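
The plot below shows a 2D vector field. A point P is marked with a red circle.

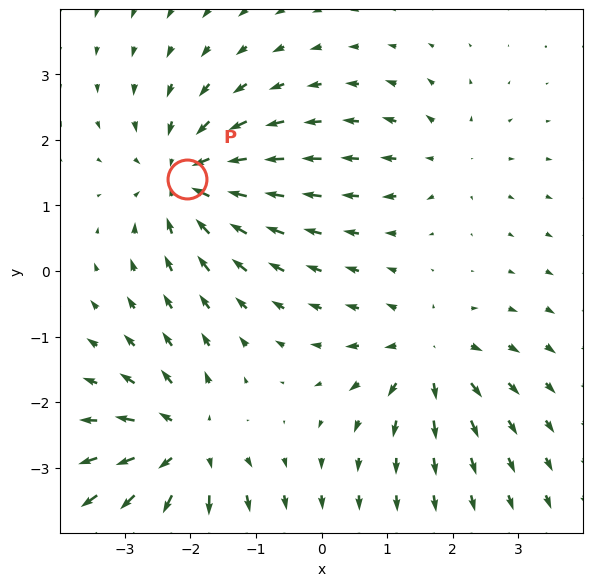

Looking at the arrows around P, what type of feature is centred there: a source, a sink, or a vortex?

At P (-2.1, 1.4) the arrows converge inward. Divergence about -6, curl ≈0 — negative divergence with near-zero curl is a sink.

sink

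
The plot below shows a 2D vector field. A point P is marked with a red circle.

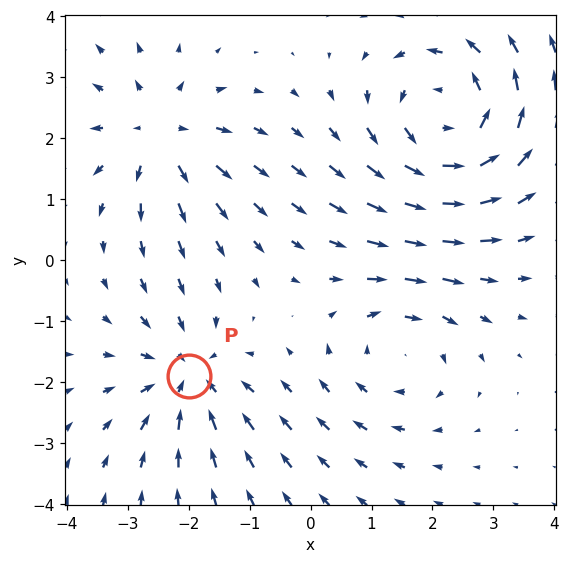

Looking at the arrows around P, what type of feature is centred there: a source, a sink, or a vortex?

sink

At P (-2.0, -1.9) the arrows converge inward. Divergence about -3, curl ≈0 — negative divergence with near-zero curl is a sink.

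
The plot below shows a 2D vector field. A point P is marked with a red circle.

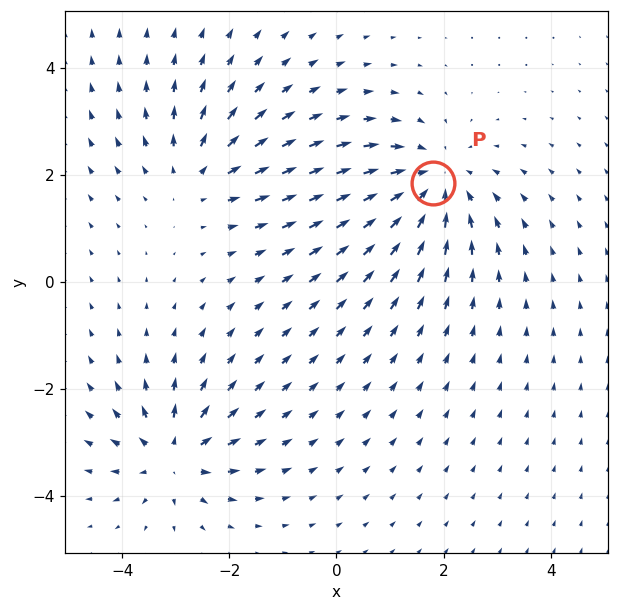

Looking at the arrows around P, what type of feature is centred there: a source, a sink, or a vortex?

At P (1.8, 1.8) the arrows converge inward. Divergence about -4, curl ≈0 — negative divergence with near-zero curl is a sink.

sink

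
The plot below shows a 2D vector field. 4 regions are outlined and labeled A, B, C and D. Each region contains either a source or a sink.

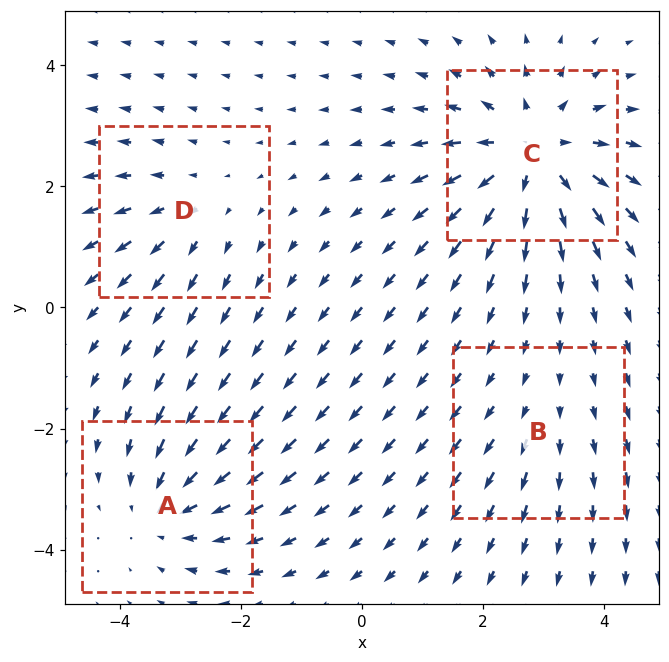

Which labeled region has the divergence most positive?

C

Divergence at each region's feature centre — A: about -4, B: about +2, C: about +6, D: about +3. Region C is most positive.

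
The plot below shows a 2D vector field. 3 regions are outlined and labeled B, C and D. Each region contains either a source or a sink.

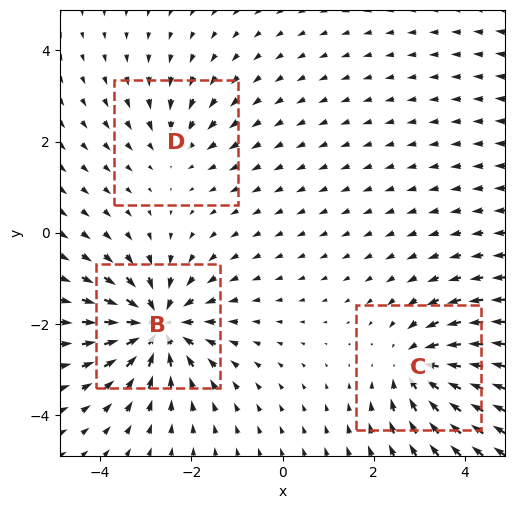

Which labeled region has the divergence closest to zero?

Divergence at each region's feature centre — B: about -5, C: about -4, D: about -2. Region D is closest to zero.

D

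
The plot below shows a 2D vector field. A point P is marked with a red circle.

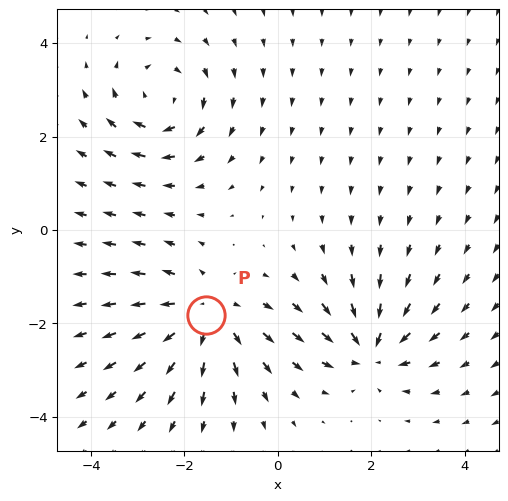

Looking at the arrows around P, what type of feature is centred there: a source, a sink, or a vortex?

At P (-1.5, -1.8) the arrows spread outward. Divergence about +4, curl ≈0 — positive divergence with near-zero curl is a source.

source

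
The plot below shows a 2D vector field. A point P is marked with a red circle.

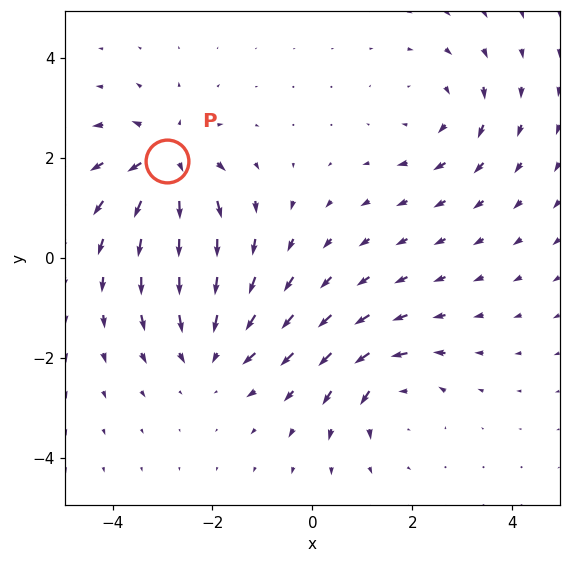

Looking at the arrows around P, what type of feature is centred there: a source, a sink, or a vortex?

At P (-2.9, 1.9) the arrows spread outward. Divergence about +6, curl ≈0 — positive divergence with near-zero curl is a source.

source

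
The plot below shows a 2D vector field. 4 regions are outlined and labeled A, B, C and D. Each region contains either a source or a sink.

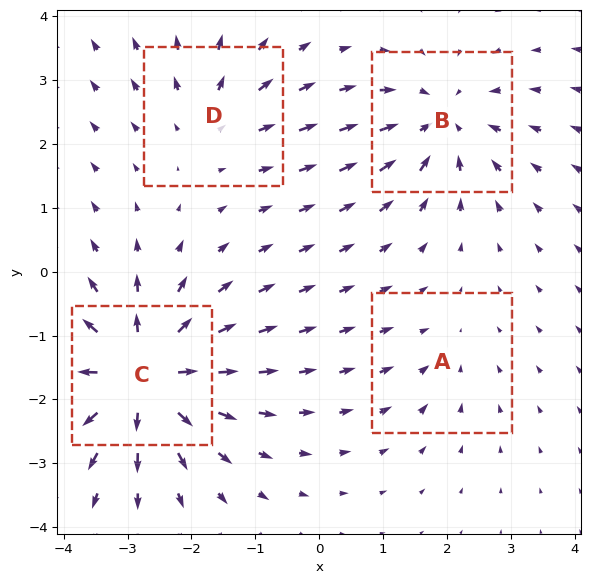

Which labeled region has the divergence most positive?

Divergence at each region's feature centre — A: about -2, B: about -5, C: about +7, D: about +3. Region C is most positive.

C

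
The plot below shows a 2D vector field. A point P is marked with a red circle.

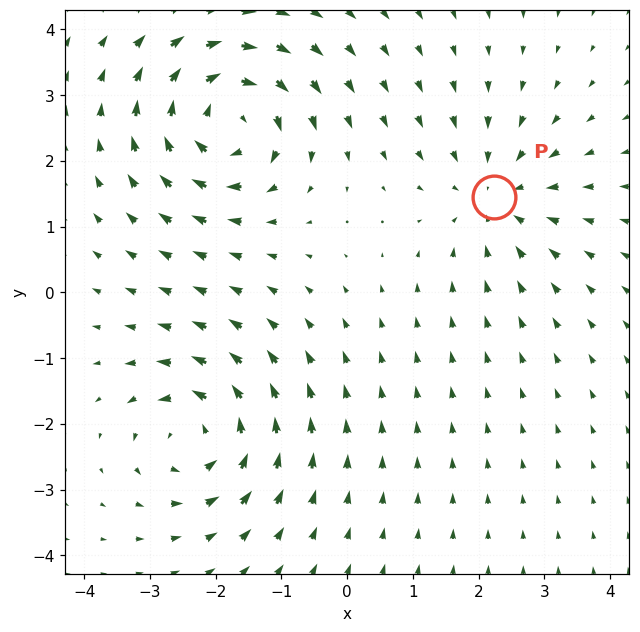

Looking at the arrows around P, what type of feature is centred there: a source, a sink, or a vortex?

At P (2.2, 1.5) the arrows converge inward. Divergence about -3, curl ≈0 — negative divergence with near-zero curl is a sink.

sink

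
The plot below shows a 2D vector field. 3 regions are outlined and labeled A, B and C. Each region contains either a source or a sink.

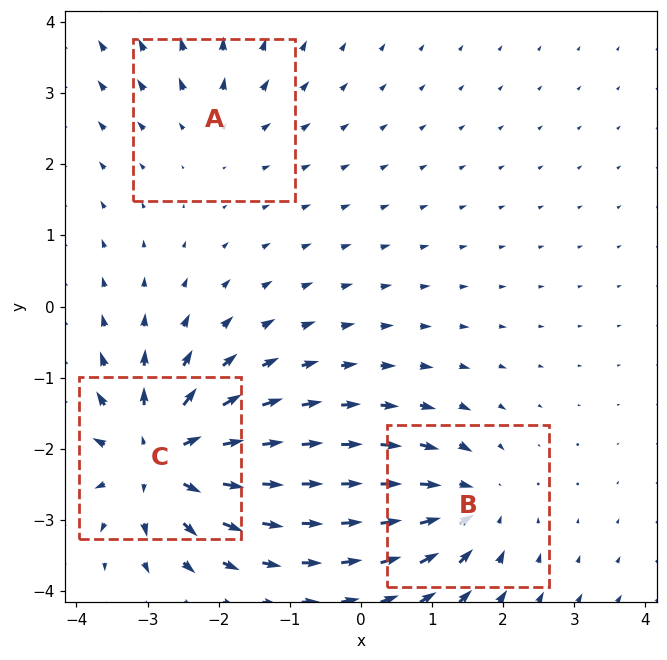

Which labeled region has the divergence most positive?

Divergence at each region's feature centre — A: about +2, B: about -4, C: about +6. Region C is most positive.

C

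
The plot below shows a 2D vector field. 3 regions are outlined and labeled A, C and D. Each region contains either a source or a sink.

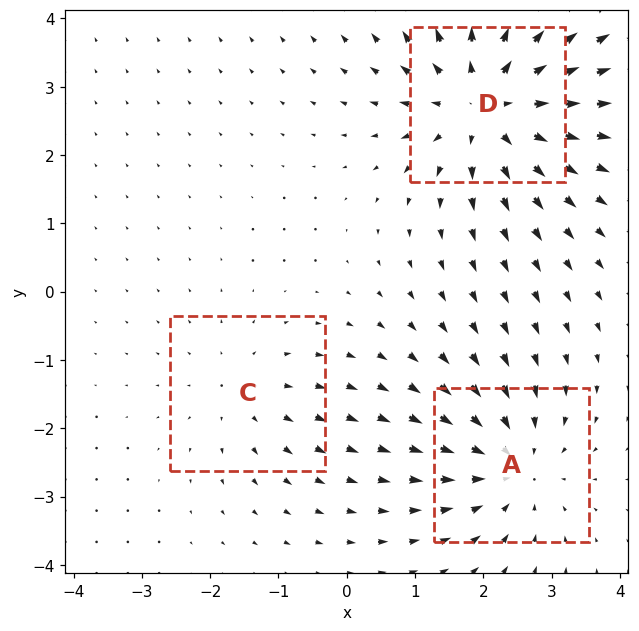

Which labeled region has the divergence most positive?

Divergence at each region's feature centre — A: about -3, C: about +2, D: about +5. Region D is most positive.

D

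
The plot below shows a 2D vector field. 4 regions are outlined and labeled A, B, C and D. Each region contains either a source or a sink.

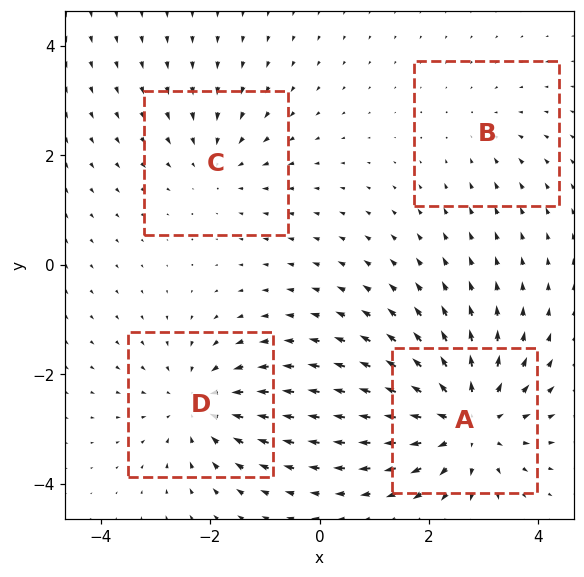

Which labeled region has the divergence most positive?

Divergence at each region's feature centre — A: about +6, B: about -2, C: about -3, D: about -4. Region A is most positive.

A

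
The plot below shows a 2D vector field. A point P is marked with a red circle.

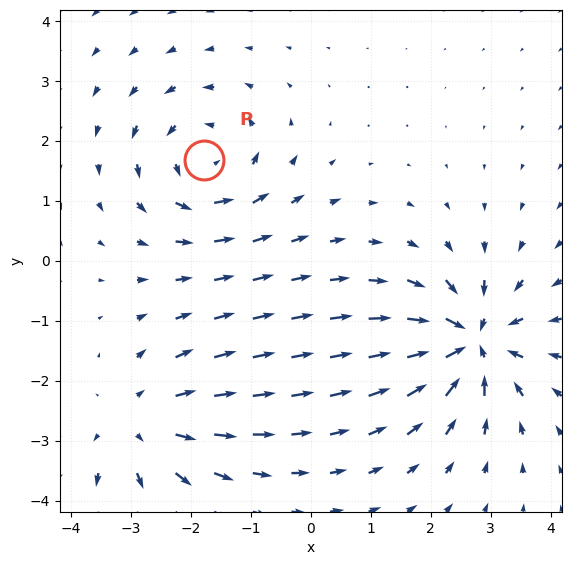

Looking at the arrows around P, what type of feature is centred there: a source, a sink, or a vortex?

vortex

At P (-1.8, 1.7) the arrows circulate counterclockwise. Divergence ≈0, curl about +3 — near-zero divergence with nonzero curl is a vortex.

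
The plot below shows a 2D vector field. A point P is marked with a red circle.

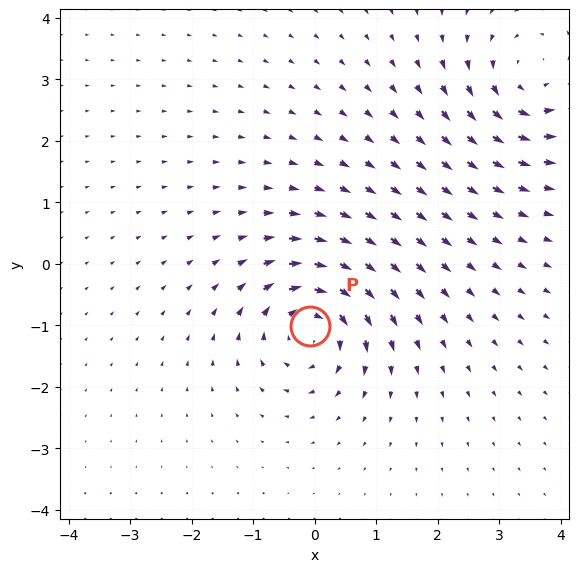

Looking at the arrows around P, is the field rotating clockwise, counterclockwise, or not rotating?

Near P at (-0.1, -1.0) the arrows circulate clockwise. The curl (z-component) there is about -7; negative curl means clockwise rotation.

clockwise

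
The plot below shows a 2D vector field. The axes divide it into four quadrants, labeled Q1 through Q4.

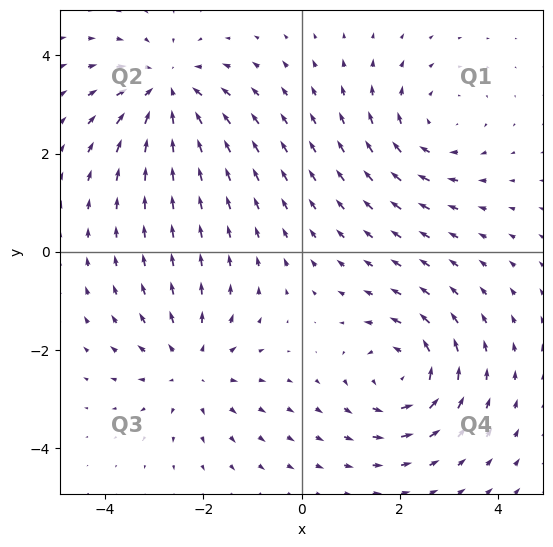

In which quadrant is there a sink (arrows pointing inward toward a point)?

The sink sits at approximately (-2.7, 3.3), which lies in quadrant Q2. The divergence there is about -4, negative as expected for a sink.

Q2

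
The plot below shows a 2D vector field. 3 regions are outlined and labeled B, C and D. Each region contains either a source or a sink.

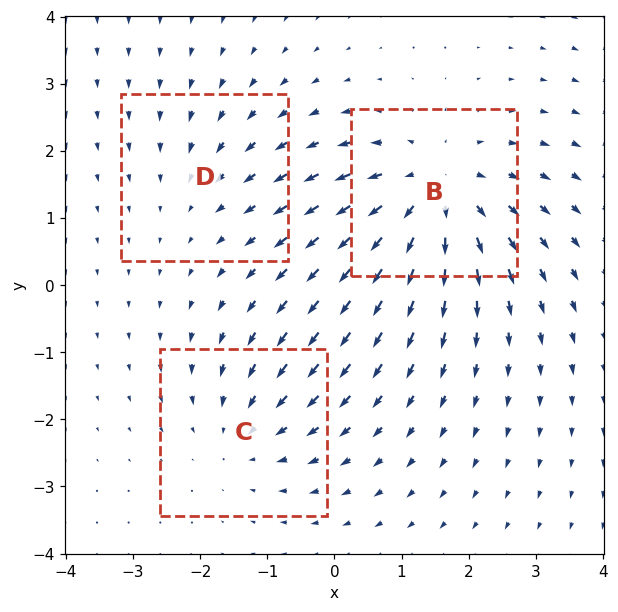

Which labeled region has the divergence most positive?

B

Divergence at each region's feature centre — B: about +4, C: about -3, D: about -2. Region B is most positive.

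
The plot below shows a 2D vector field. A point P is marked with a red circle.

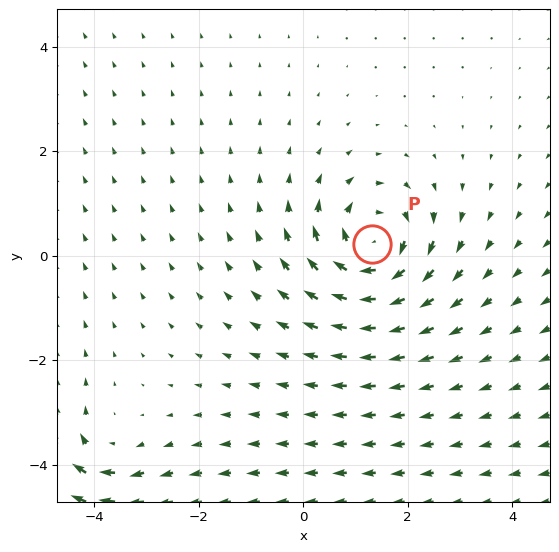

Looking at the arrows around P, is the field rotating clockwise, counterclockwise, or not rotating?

Near P at (1.3, 0.2) the arrows circulate clockwise. The curl (z-component) there is about -5; negative curl means clockwise rotation.

clockwise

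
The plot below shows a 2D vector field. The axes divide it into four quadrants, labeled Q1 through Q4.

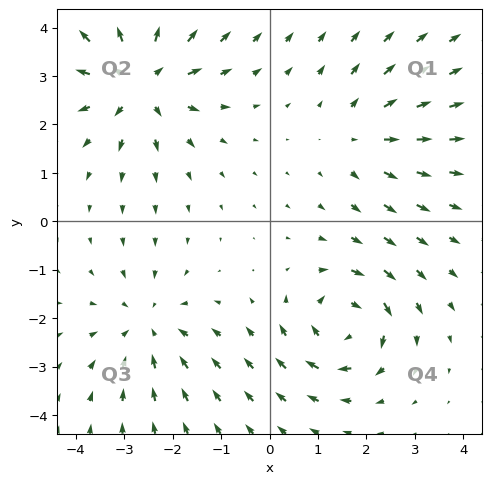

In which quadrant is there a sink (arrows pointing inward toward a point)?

Q3

The sink sits at approximately (-2.5, -2.2), which lies in quadrant Q3. The divergence there is about -3, negative as expected for a sink.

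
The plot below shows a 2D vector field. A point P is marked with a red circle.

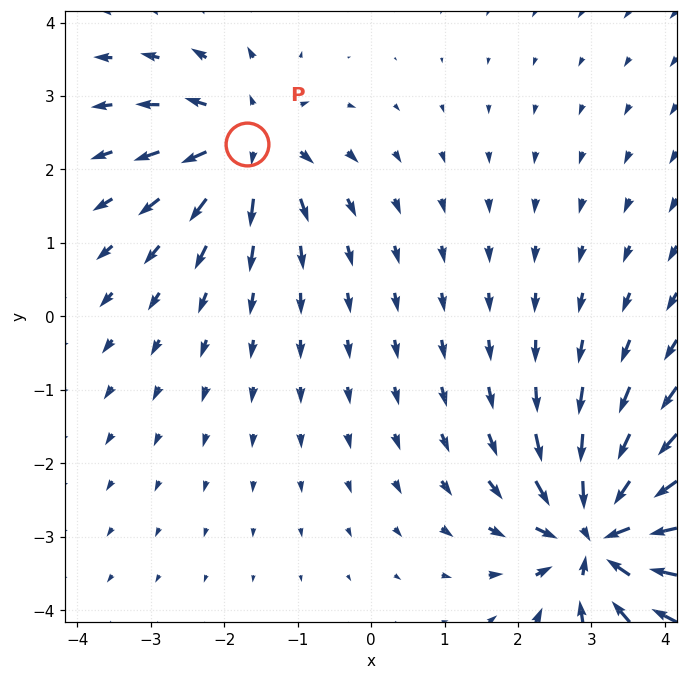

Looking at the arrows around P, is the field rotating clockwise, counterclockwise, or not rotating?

Near P at (-1.7, 2.3) the arrows show no circulation. The curl there is ≈0.

not rotating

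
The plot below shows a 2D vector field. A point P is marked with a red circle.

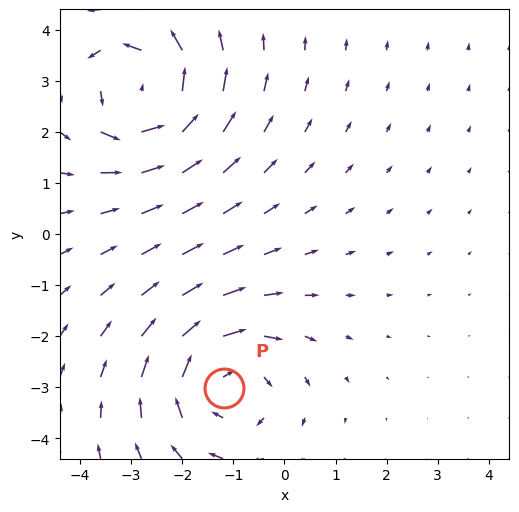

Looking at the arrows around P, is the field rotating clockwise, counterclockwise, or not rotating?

clockwise

Near P at (-1.2, -3.0) the arrows circulate clockwise. The curl (z-component) there is about -4; negative curl means clockwise rotation.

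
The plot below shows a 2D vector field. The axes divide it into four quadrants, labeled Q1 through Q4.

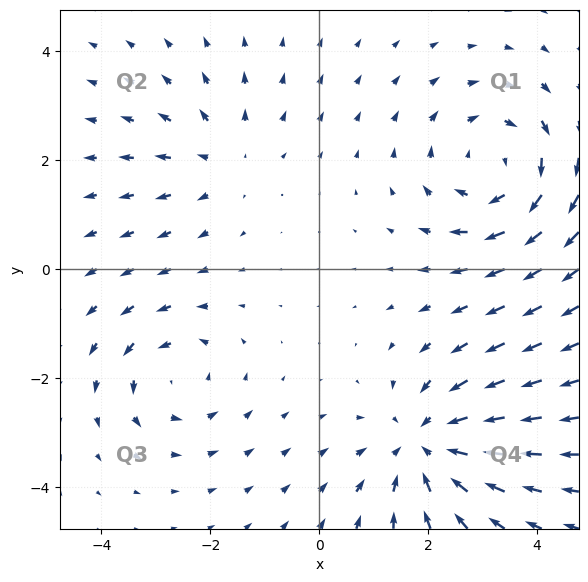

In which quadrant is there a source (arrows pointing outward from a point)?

Q2

The source sits at approximately (-1.8, 2.0), which lies in quadrant Q2. The divergence there is about +2, positive as expected for a source.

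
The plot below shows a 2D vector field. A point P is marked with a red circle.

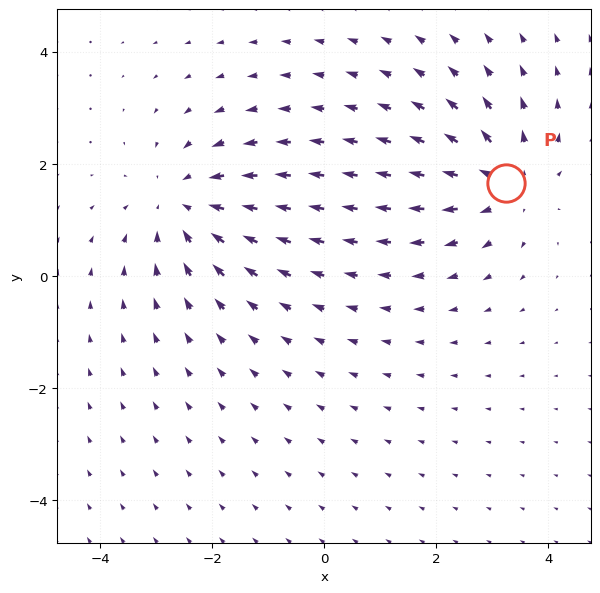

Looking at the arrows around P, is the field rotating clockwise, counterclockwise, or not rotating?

Near P at (3.2, 1.7) the arrows show no circulation. The curl there is ≈0.

not rotating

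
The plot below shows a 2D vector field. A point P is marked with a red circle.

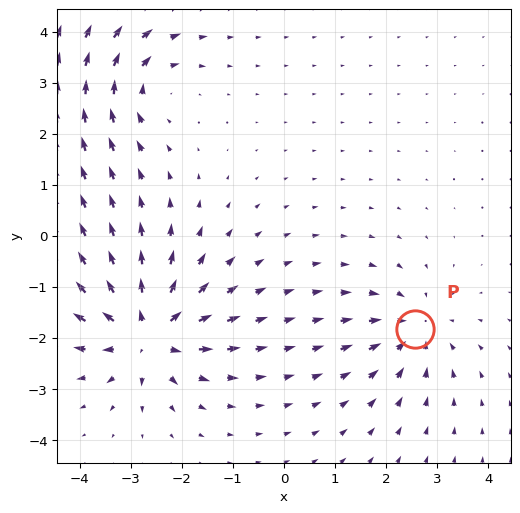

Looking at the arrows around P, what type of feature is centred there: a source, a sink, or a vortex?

At P (2.6, -1.8) the arrows converge inward. Divergence about -3, curl ≈0 — negative divergence with near-zero curl is a sink.

sink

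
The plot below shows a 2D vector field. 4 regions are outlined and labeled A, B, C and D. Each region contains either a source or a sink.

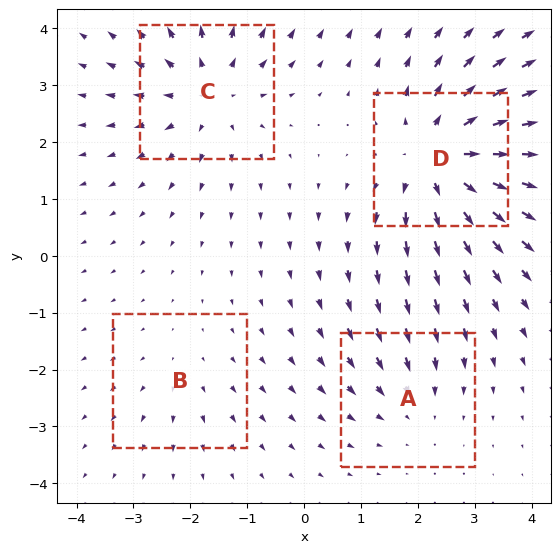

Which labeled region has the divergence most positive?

Divergence at each region's feature centre — A: about -3, B: about +2, C: about +5, D: about +7. Region D is most positive.

D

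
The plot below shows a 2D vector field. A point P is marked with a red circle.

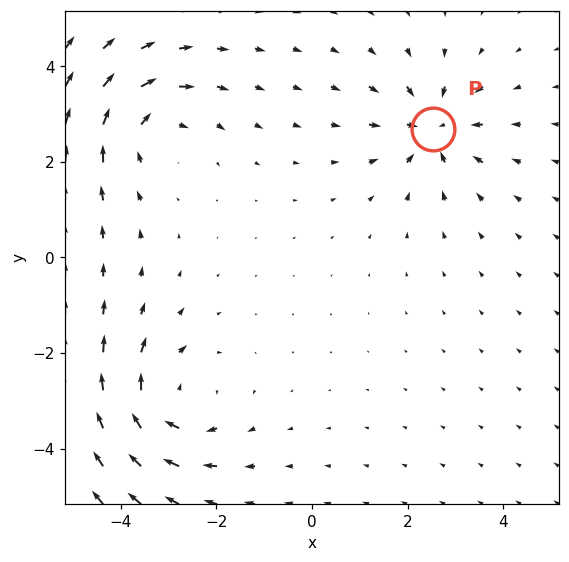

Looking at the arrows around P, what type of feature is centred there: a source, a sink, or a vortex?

sink

At P (2.5, 2.7) the arrows converge inward. Divergence about -4, curl ≈0 — negative divergence with near-zero curl is a sink.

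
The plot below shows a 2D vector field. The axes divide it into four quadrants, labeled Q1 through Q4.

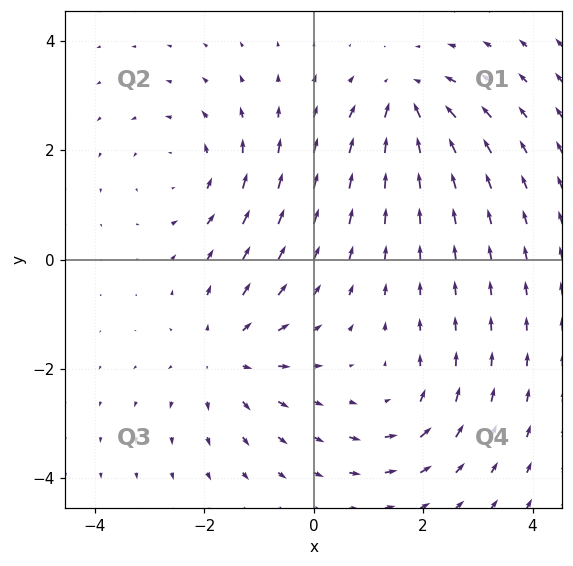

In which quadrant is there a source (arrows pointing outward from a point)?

Q3

The source sits at approximately (-1.6, -1.7), which lies in quadrant Q3. The divergence there is about +5, positive as expected for a source.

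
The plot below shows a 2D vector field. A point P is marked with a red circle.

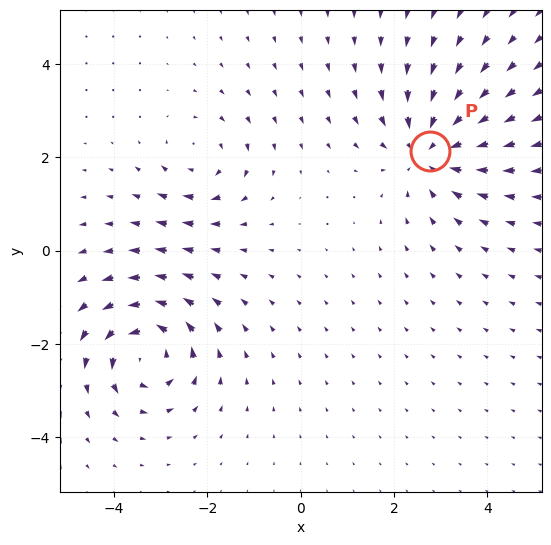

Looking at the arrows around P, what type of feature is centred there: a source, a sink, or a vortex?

At P (2.8, 2.1) the arrows converge inward. Divergence about -4, curl ≈0 — negative divergence with near-zero curl is a sink.

sink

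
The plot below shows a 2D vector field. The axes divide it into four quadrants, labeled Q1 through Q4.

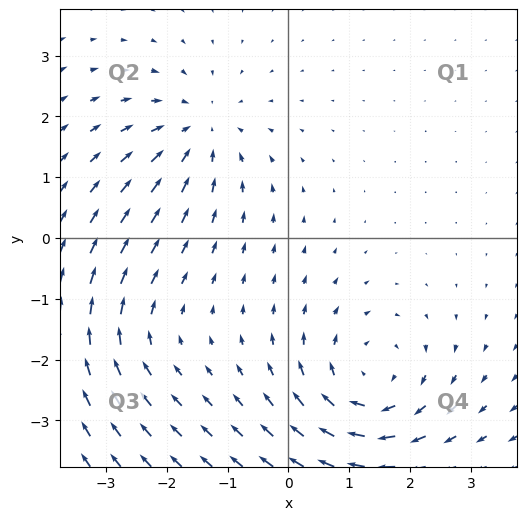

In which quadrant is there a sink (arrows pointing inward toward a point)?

The sink sits at approximately (-1.5, 1.8), which lies in quadrant Q2. The divergence there is about -3, negative as expected for a sink.

Q2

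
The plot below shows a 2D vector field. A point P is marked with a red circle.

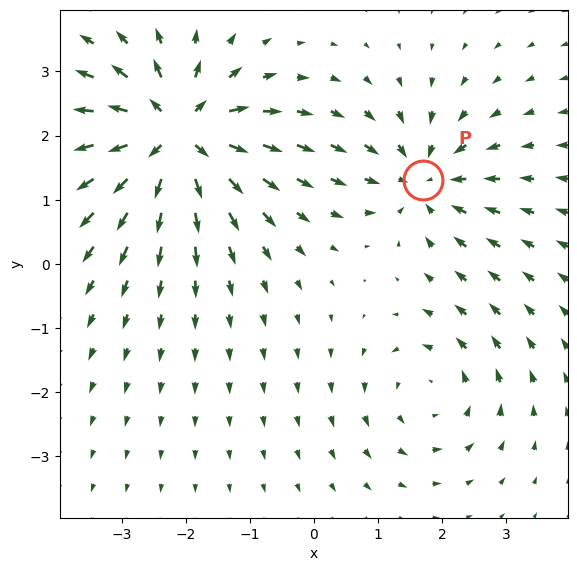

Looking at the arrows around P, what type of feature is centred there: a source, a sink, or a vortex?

At P (1.7, 1.3) the arrows converge inward. Divergence about -4, curl ≈0 — negative divergence with near-zero curl is a sink.

sink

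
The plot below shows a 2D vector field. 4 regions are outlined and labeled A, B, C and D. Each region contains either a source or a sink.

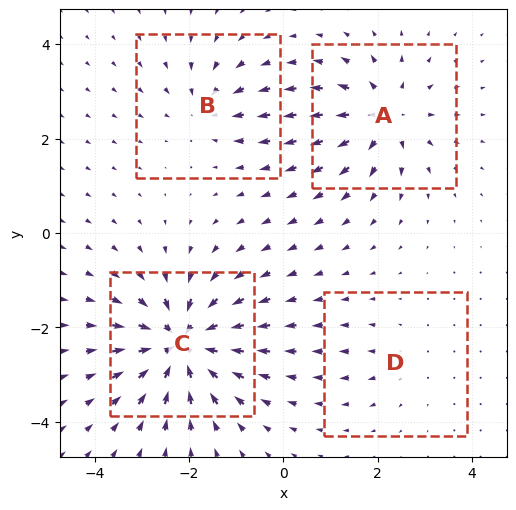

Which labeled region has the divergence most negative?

Divergence at each region's feature centre — A: about +6, B: about -4, C: about -8, D: about +2. Region C is most negative.

C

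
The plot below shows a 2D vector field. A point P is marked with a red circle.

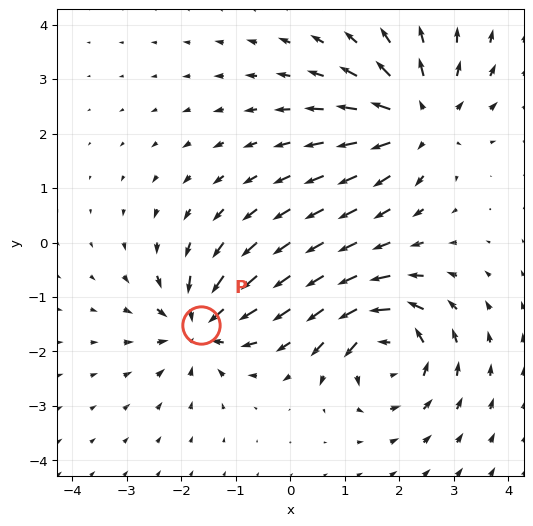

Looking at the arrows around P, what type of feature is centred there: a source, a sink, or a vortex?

sink

At P (-1.6, -1.5) the arrows converge inward. Divergence about -4, curl ≈0 — negative divergence with near-zero curl is a sink.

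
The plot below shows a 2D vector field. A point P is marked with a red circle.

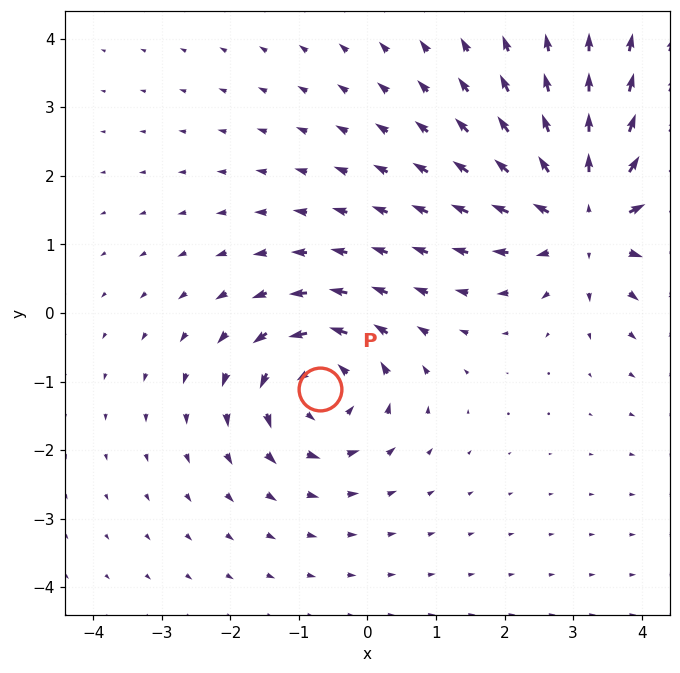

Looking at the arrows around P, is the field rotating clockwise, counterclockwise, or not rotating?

Near P at (-0.7, -1.1) the arrows circulate counterclockwise. The curl (z-component) there is about +4; positive curl means counterclockwise rotation.

counterclockwise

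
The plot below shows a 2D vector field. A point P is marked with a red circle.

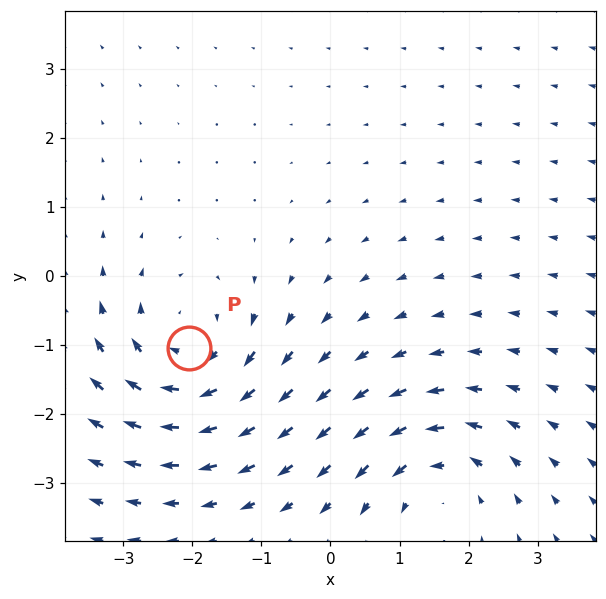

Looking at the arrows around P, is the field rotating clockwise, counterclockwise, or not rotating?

clockwise

Near P at (-2.0, -1.0) the arrows circulate clockwise. The curl (z-component) there is about -4; negative curl means clockwise rotation.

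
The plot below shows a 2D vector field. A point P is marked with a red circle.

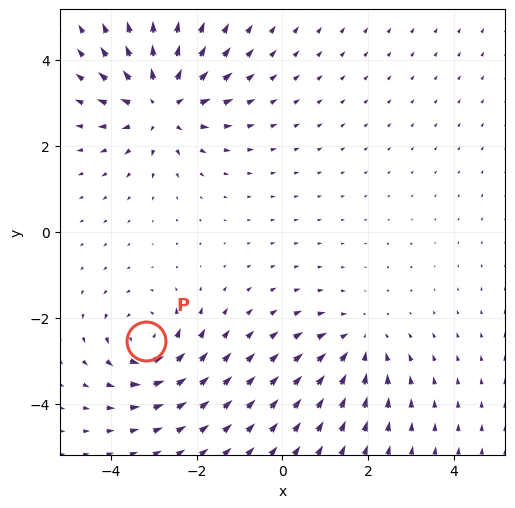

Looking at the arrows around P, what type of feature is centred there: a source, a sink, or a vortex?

At P (-3.2, -2.5) the arrows circulate counterclockwise. Divergence ≈0, curl about +4 — near-zero divergence with nonzero curl is a vortex.

vortex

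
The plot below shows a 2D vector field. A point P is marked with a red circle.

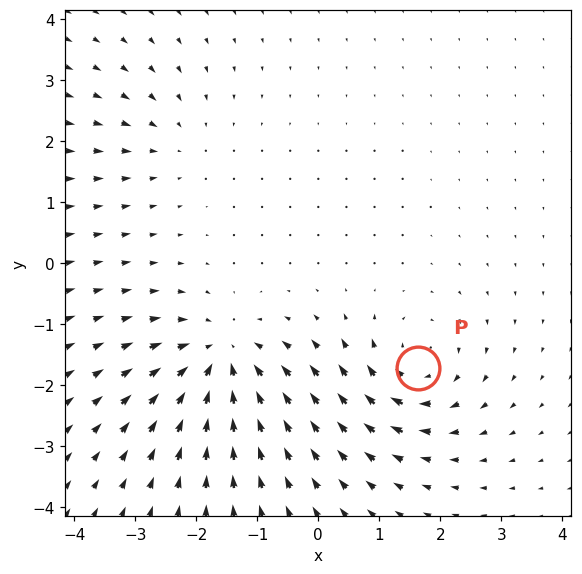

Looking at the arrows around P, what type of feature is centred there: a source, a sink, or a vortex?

At P (1.6, -1.7) the arrows circulate clockwise. Divergence ≈0, curl about -5 — near-zero divergence with nonzero curl is a vortex.

vortex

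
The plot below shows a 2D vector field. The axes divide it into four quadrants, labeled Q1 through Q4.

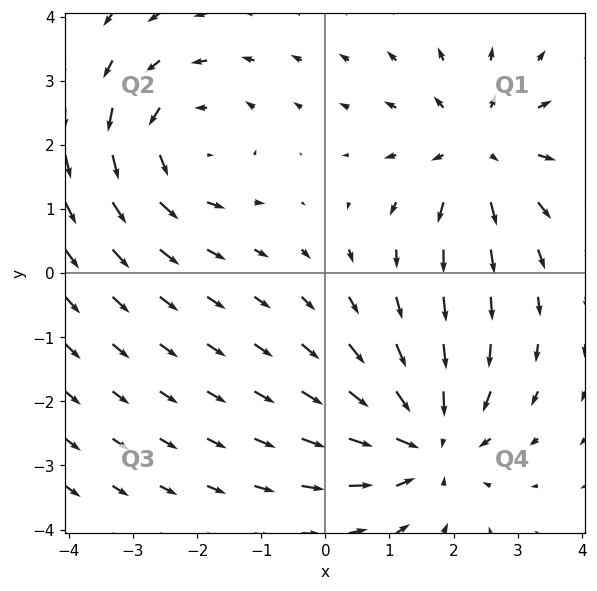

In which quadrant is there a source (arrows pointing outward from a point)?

The source sits at approximately (2.4, 1.9), which lies in quadrant Q1. The divergence there is about +4, positive as expected for a source.

Q1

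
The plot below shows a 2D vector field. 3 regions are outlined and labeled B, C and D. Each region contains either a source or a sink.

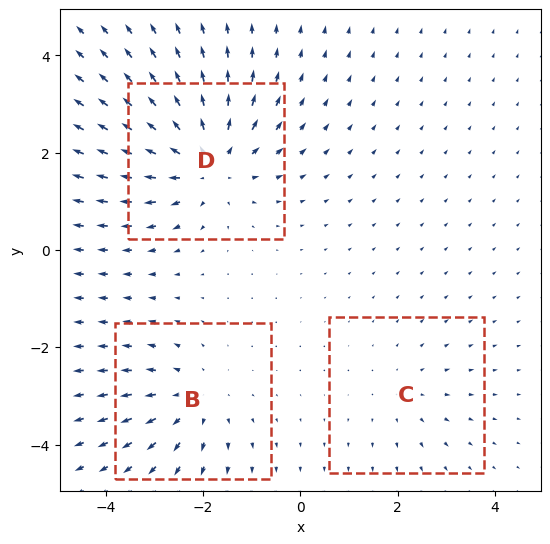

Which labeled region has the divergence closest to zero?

Divergence at each region's feature centre — B: about +3, C: about +2, D: about +4. Region C is closest to zero.

C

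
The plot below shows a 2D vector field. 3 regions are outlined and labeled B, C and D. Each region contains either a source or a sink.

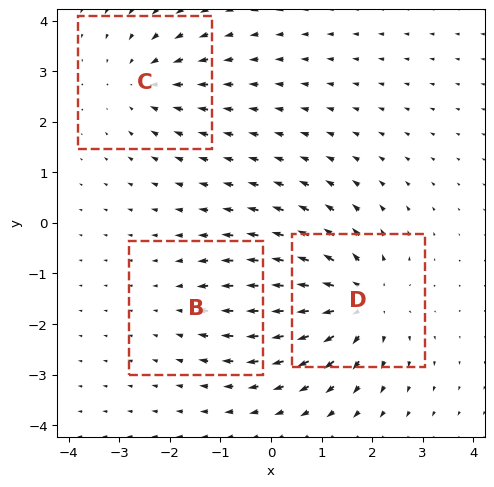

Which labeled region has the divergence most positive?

Divergence at each region's feature centre — B: about -2, C: about -3, D: about +4. Region D is most positive.

D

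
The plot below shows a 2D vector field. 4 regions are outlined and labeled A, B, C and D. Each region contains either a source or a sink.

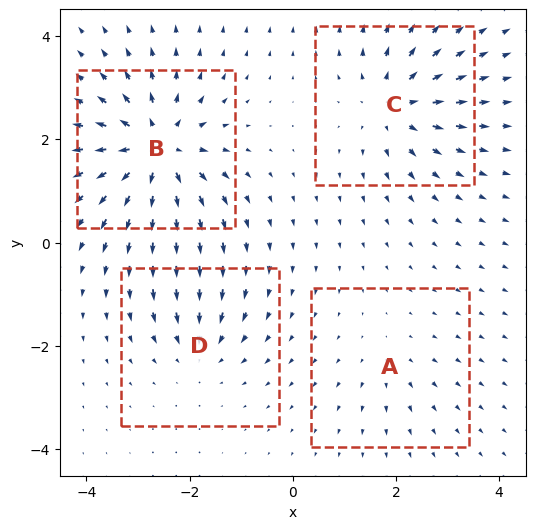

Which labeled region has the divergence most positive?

Divergence at each region's feature centre — A: about +2, B: about +8, C: about +6, D: about -4. Region B is most positive.

B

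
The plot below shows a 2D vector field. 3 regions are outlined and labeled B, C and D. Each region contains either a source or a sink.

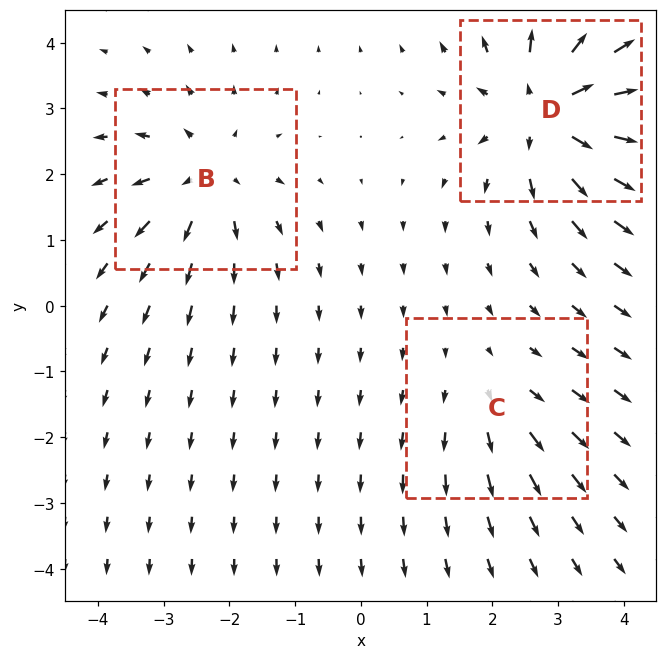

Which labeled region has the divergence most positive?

Divergence at each region's feature centre — B: about +4, C: about +2, D: about +5. Region D is most positive.

D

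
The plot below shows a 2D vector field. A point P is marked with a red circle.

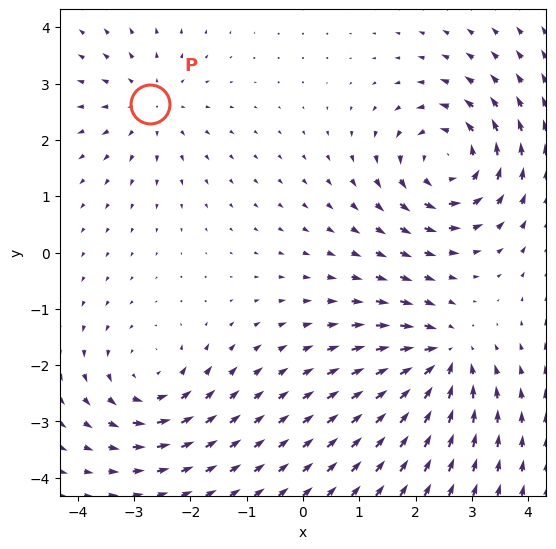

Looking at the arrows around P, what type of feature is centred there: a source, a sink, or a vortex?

source

At P (-2.7, 2.6) the arrows spread outward. Divergence about +3, curl ≈0 — positive divergence with near-zero curl is a source.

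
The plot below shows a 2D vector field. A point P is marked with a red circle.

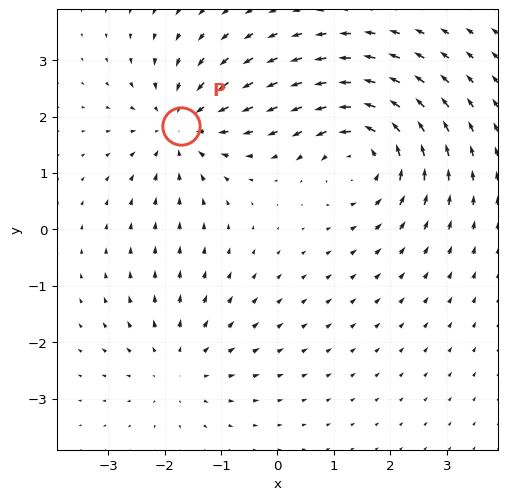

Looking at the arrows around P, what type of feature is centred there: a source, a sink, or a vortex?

At P (-1.7, 1.8) the arrows converge inward. Divergence about -4, curl ≈0 — negative divergence with near-zero curl is a sink.

sink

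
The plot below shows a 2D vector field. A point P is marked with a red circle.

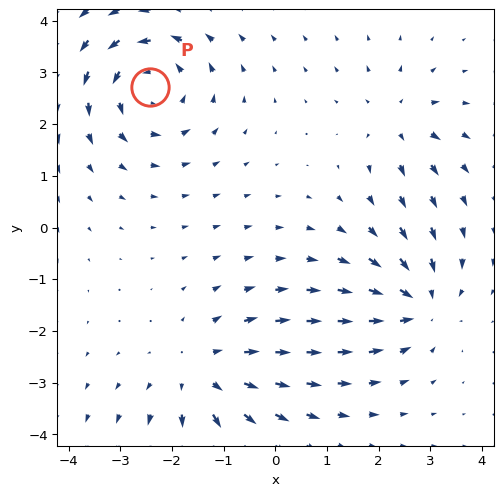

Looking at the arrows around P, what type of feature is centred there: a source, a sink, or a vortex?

vortex

At P (-2.4, 2.7) the arrows circulate counterclockwise. Divergence ≈0, curl about +5 — near-zero divergence with nonzero curl is a vortex.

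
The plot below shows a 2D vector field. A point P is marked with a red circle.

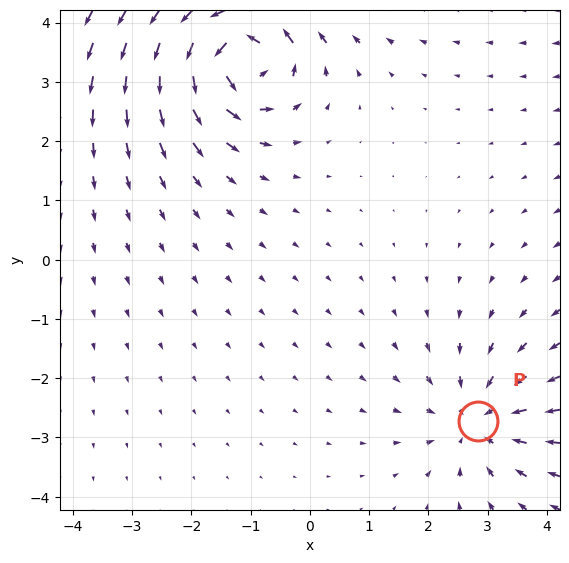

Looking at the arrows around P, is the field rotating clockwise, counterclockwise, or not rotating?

Near P at (2.8, -2.7) the arrows show no circulation. The curl there is ≈0.

not rotating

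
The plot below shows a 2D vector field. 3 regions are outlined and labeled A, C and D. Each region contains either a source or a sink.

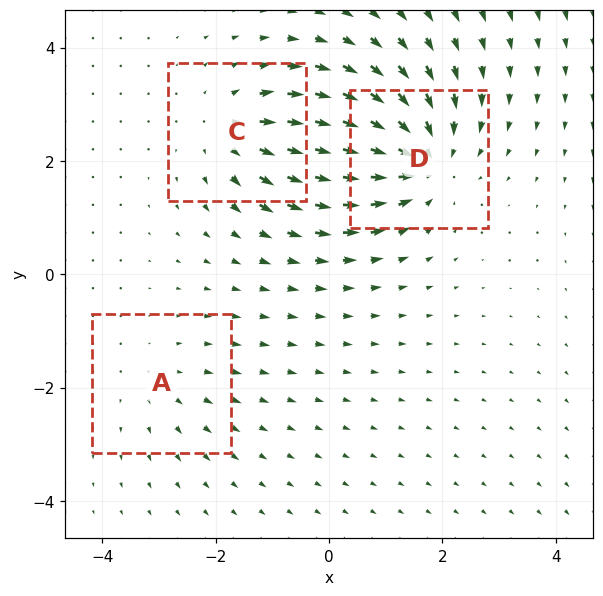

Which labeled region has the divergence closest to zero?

A

Divergence at each region's feature centre — A: about +2, C: about +3, D: about -5. Region A is closest to zero.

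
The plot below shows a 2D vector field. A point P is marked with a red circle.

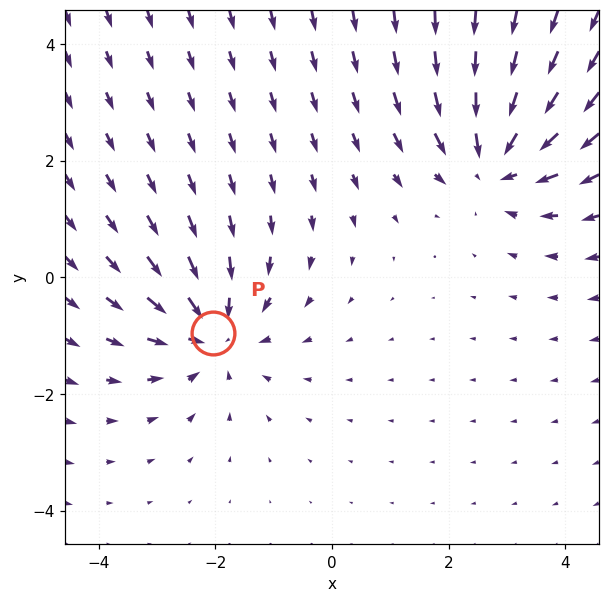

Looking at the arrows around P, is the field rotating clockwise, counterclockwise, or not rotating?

not rotating

Near P at (-2.0, -0.9) the arrows show no circulation. The curl there is ≈0.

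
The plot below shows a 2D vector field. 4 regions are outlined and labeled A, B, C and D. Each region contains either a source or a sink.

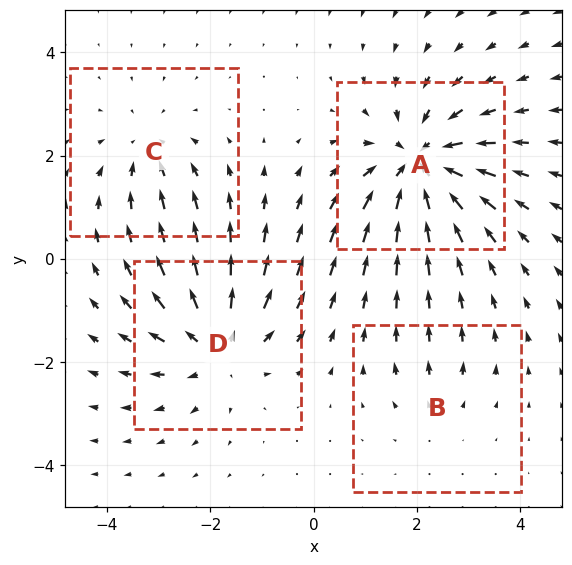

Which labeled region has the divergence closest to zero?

Divergence at each region's feature centre — A: about -7, B: about +2, C: about -3, D: about +5. Region B is closest to zero.

B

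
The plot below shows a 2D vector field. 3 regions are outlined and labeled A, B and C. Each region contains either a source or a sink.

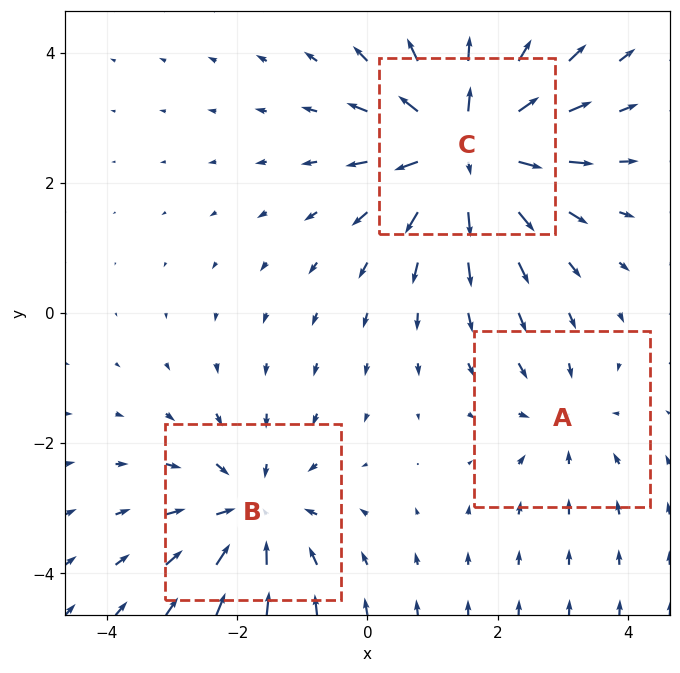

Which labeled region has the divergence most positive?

C

Divergence at each region's feature centre — A: about -2, B: about -3, C: about +5. Region C is most positive.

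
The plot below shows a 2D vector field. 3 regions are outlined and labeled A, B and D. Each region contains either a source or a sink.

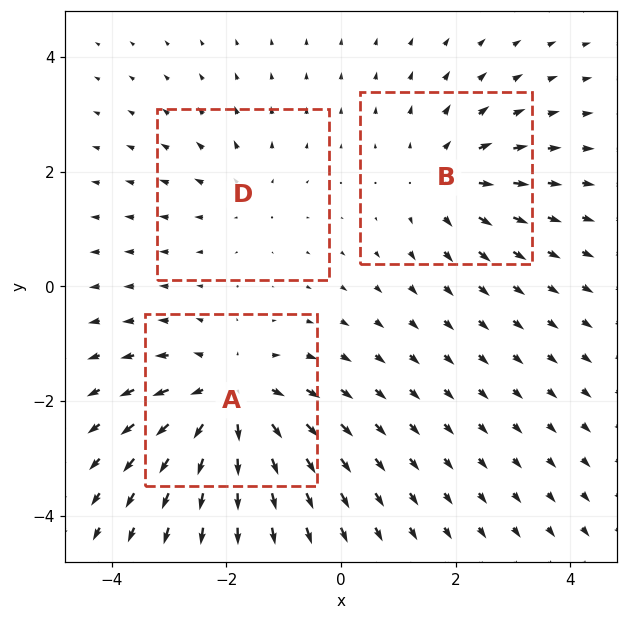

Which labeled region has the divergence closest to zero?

D

Divergence at each region's feature centre — A: about +5, B: about +3, D: about +2. Region D is closest to zero.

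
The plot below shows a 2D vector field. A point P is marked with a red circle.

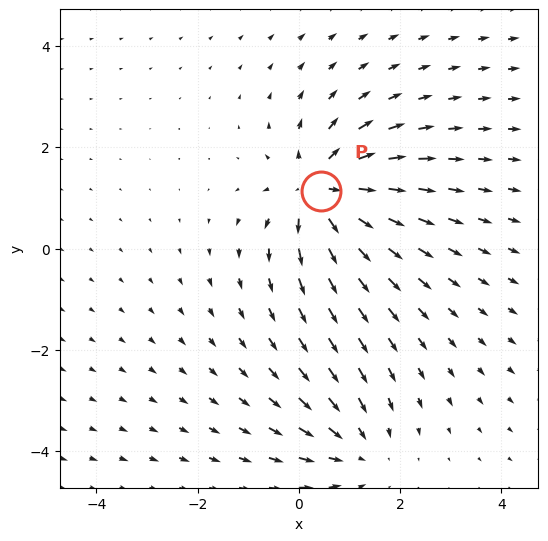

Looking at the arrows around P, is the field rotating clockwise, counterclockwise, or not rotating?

not rotating

Near P at (0.4, 1.1) the arrows show no circulation. The curl there is ≈0.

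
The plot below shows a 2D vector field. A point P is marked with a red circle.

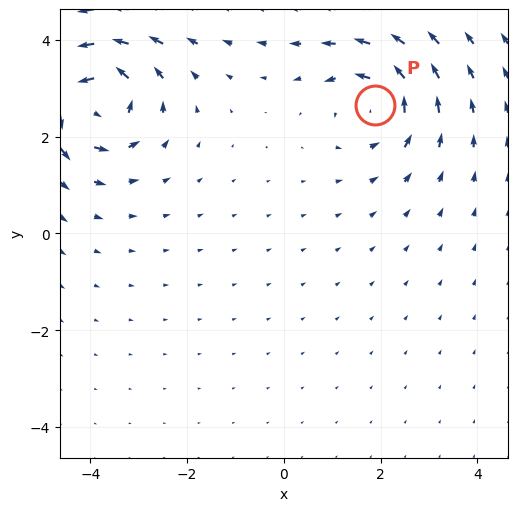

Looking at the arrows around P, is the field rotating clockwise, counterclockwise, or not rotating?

Near P at (1.9, 2.7) the arrows circulate counterclockwise. The curl (z-component) there is about +4; positive curl means counterclockwise rotation.

counterclockwise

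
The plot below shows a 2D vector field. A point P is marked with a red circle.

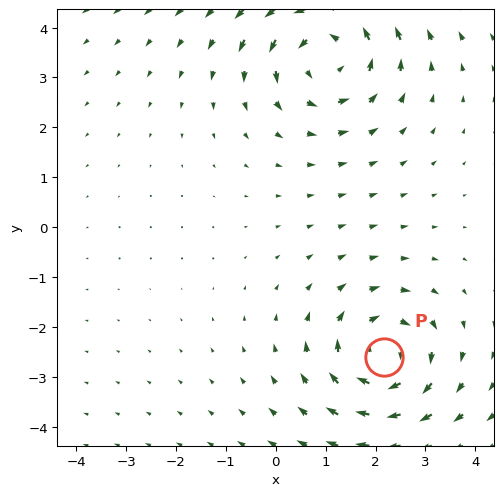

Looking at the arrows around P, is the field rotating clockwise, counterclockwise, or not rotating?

clockwise

Near P at (2.2, -2.6) the arrows circulate clockwise. The curl (z-component) there is about -4; negative curl means clockwise rotation.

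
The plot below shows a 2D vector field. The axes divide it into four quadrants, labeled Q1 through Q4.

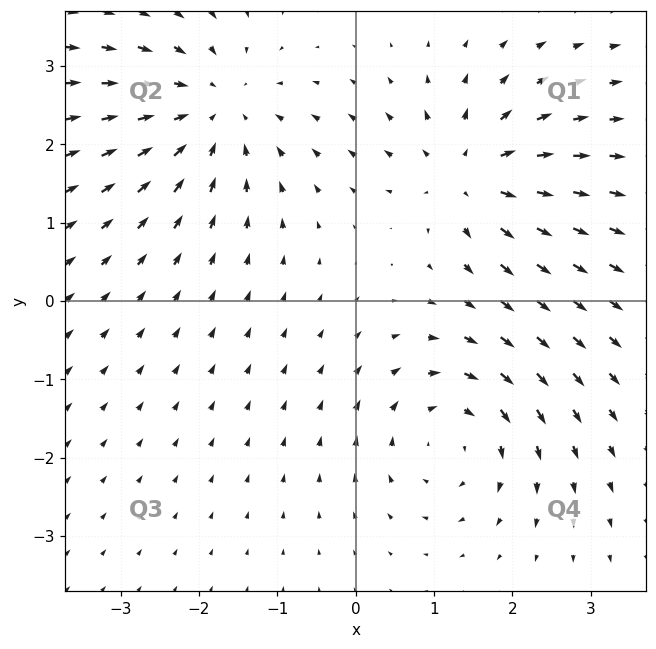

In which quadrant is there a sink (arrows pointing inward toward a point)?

Q2

The sink sits at approximately (-1.8, 2.4), which lies in quadrant Q2. The divergence there is about -4, negative as expected for a sink.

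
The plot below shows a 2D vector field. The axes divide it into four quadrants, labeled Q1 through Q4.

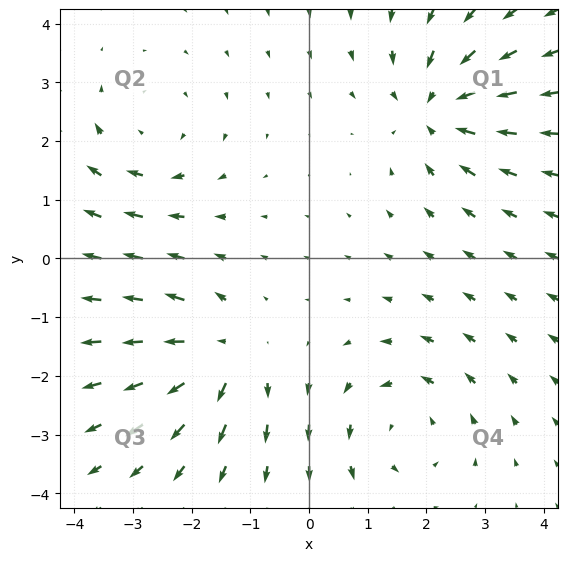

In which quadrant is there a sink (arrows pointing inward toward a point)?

Q1

The sink sits at approximately (2.2, 2.6), which lies in quadrant Q1. The divergence there is about -5, negative as expected for a sink.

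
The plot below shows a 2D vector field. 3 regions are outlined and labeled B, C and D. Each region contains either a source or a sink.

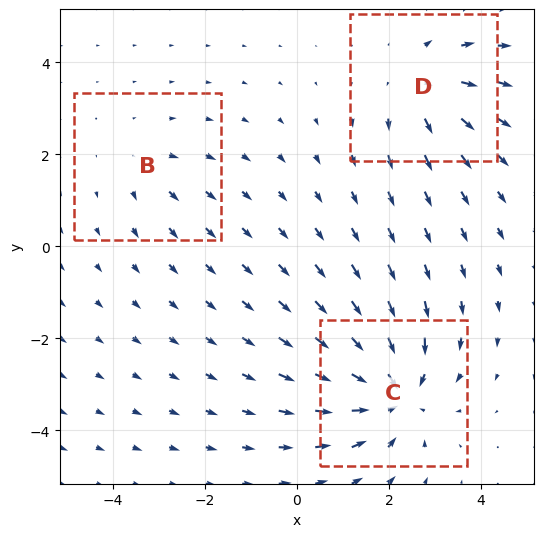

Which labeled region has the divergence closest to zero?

B

Divergence at each region's feature centre — B: about +2, C: about -5, D: about +3. Region B is closest to zero.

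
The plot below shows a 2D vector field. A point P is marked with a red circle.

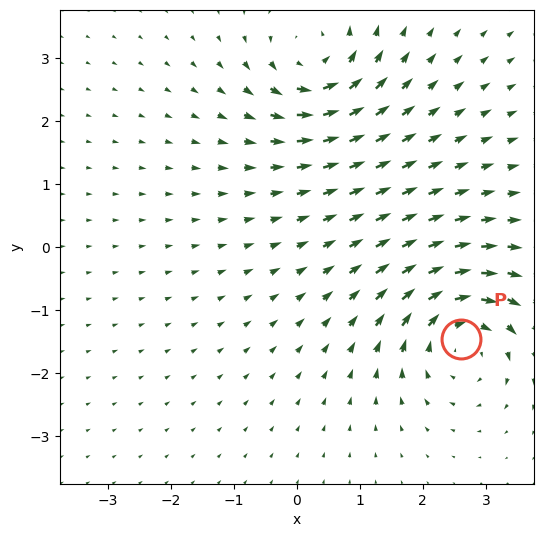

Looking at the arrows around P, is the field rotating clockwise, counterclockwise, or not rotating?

clockwise

Near P at (2.6, -1.5) the arrows circulate clockwise. The curl (z-component) there is about -5; negative curl means clockwise rotation.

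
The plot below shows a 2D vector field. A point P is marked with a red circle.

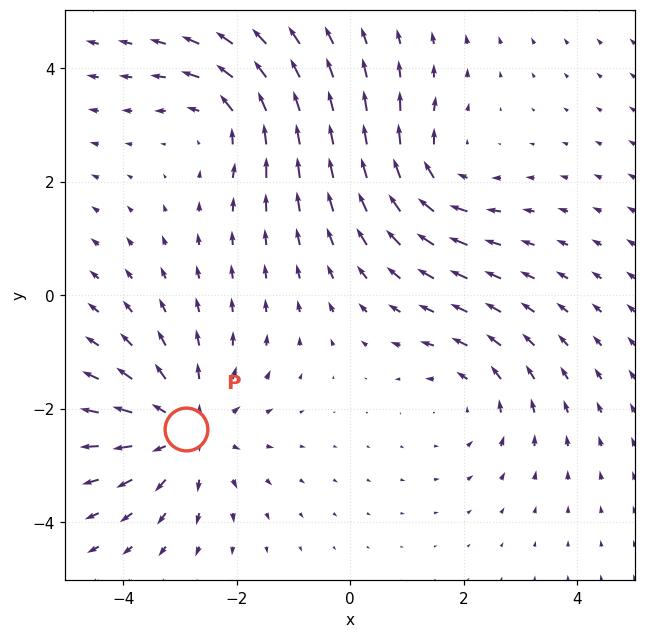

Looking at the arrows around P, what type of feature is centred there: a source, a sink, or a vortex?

At P (-2.9, -2.4) the arrows spread outward. Divergence about +4, curl ≈0 — positive divergence with near-zero curl is a source.

source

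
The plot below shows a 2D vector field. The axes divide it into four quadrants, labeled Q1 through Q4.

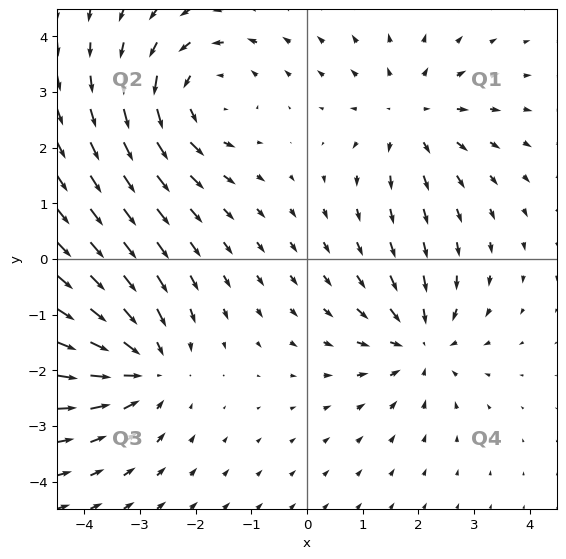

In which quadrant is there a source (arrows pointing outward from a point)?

The source sits at approximately (1.9, 2.6), which lies in quadrant Q1. The divergence there is about +3, positive as expected for a source.

Q1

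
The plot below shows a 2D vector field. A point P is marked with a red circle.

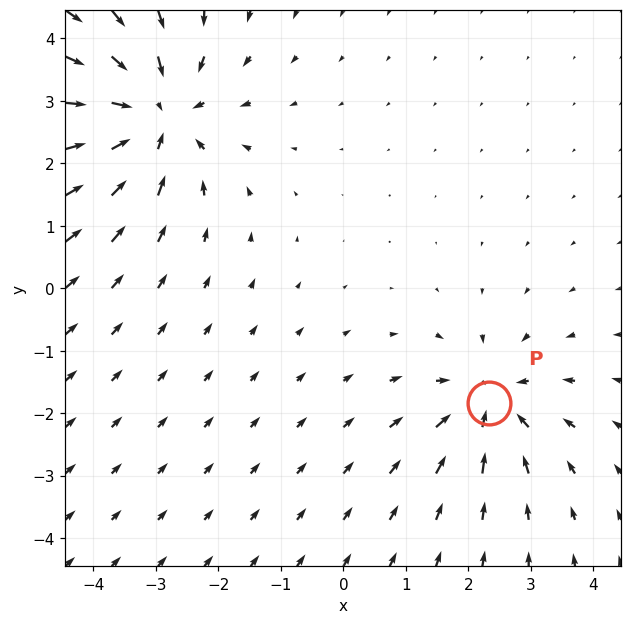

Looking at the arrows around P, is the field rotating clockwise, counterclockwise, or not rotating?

not rotating

Near P at (2.3, -1.8) the arrows show no circulation. The curl there is ≈0.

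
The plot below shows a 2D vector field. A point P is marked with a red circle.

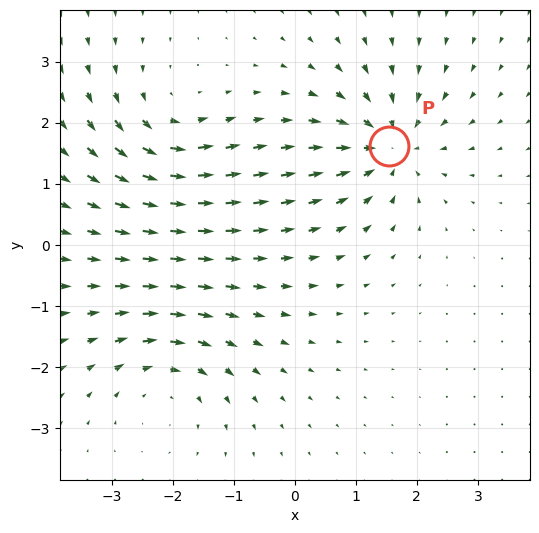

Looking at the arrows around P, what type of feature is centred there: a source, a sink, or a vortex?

At P (1.5, 1.6) the arrows converge inward. Divergence about -6, curl ≈0 — negative divergence with near-zero curl is a sink.

sink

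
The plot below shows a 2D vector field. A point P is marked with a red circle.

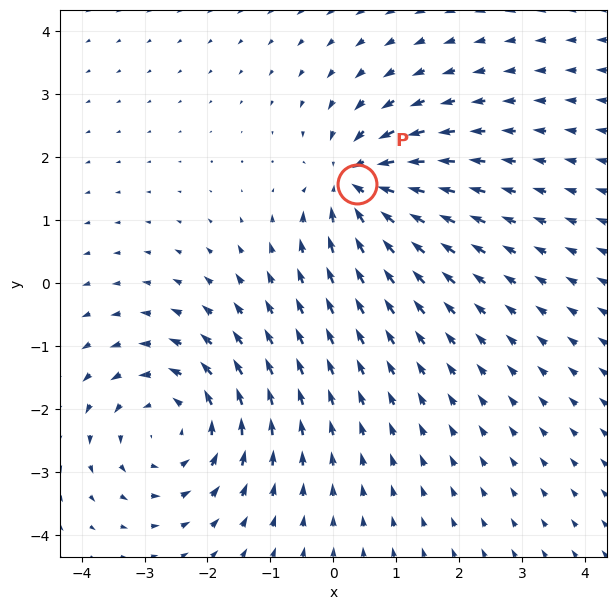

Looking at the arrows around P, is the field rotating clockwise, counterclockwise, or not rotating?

Near P at (0.4, 1.6) the arrows show no circulation. The curl there is ≈0.

not rotating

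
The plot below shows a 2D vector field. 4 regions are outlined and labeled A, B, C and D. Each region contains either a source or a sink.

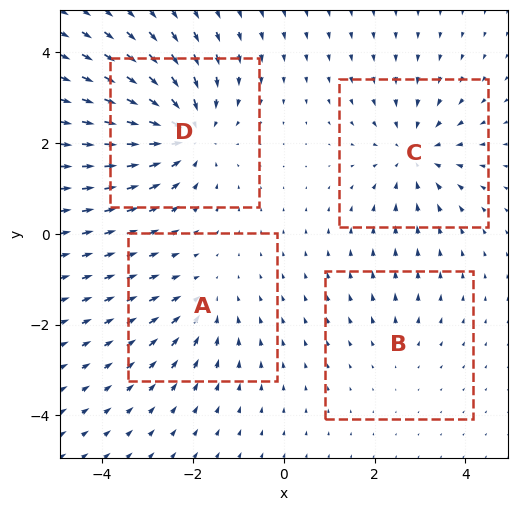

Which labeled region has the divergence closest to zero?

B

Divergence at each region's feature centre — A: about -3, B: about +2, C: about -4, D: about -6. Region B is closest to zero.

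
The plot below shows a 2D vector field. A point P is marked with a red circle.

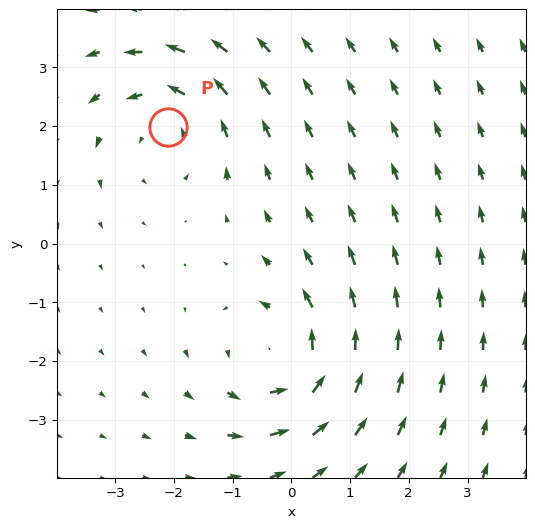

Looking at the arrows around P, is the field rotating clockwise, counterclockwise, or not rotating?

counterclockwise

Near P at (-2.1, 2.0) the arrows circulate counterclockwise. The curl (z-component) there is about +4; positive curl means counterclockwise rotation.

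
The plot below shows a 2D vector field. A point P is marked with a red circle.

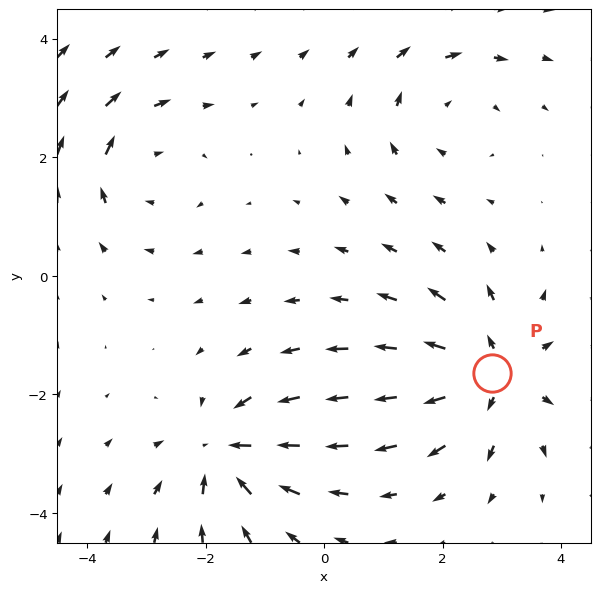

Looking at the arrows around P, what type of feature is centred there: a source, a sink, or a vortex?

source

At P (2.8, -1.6) the arrows spread outward. Divergence about +5, curl ≈0 — positive divergence with near-zero curl is a source.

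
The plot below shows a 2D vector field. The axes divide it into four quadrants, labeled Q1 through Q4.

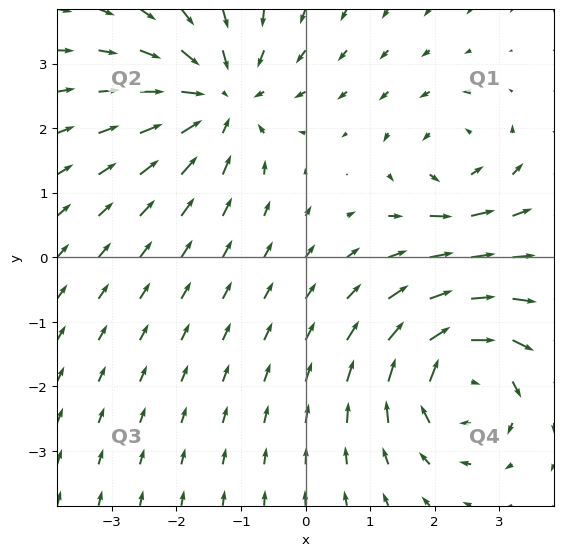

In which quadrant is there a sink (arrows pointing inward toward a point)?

Q2

The sink sits at approximately (-1.3, 2.5), which lies in quadrant Q2. The divergence there is about -4, negative as expected for a sink.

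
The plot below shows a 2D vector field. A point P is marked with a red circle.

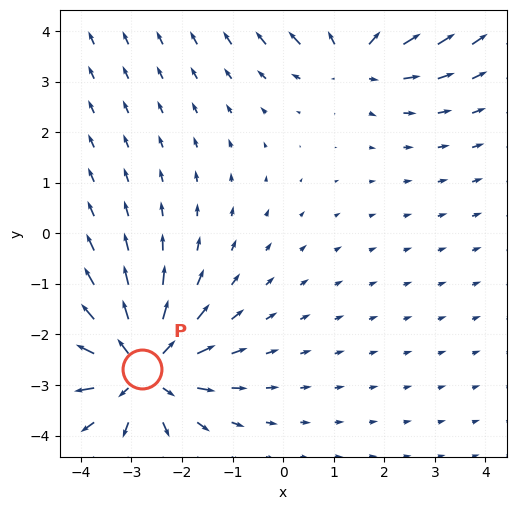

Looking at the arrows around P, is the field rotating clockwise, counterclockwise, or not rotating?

Near P at (-2.8, -2.7) the arrows show no circulation. The curl there is ≈0.

not rotating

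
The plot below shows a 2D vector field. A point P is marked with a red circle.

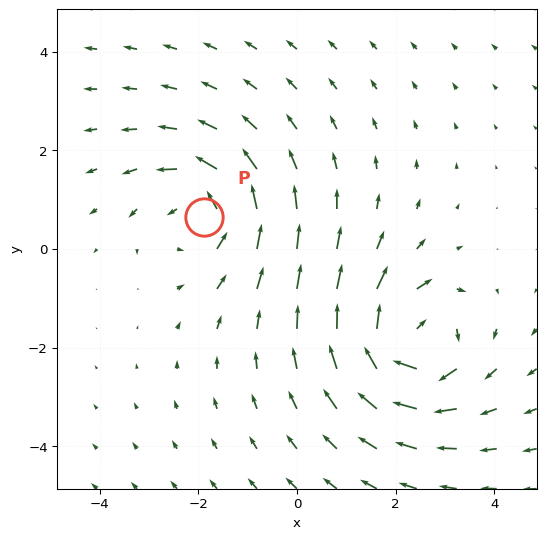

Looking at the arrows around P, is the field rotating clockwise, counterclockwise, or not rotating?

counterclockwise

Near P at (-1.9, 0.7) the arrows circulate counterclockwise. The curl (z-component) there is about +3; positive curl means counterclockwise rotation.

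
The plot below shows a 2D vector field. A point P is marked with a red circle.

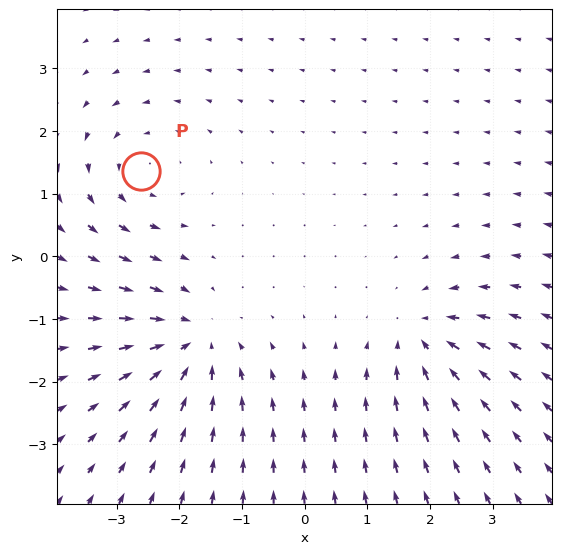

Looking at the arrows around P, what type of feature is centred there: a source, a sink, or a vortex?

vortex

At P (-2.6, 1.4) the arrows circulate counterclockwise. Divergence ≈0, curl about +3 — near-zero divergence with nonzero curl is a vortex.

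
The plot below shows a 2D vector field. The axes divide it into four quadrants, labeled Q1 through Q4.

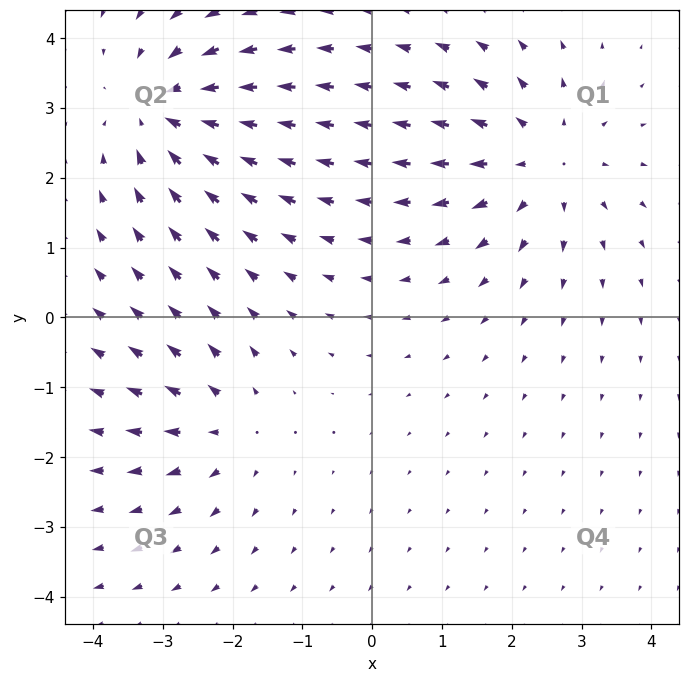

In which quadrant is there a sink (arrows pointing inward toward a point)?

The sink sits at approximately (-3.0, 3.0), which lies in quadrant Q2. The divergence there is about -5, negative as expected for a sink.

Q2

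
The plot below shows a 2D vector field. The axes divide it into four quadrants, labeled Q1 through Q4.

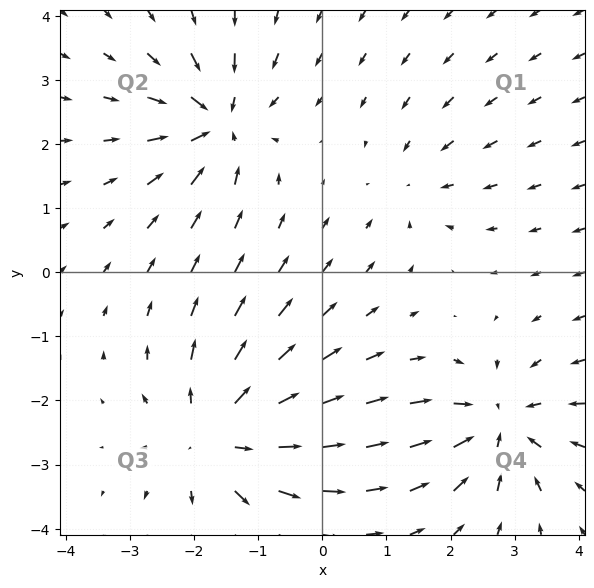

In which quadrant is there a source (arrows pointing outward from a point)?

The source sits at approximately (-1.6, -2.6), which lies in quadrant Q3. The divergence there is about +5, positive as expected for a source.

Q3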